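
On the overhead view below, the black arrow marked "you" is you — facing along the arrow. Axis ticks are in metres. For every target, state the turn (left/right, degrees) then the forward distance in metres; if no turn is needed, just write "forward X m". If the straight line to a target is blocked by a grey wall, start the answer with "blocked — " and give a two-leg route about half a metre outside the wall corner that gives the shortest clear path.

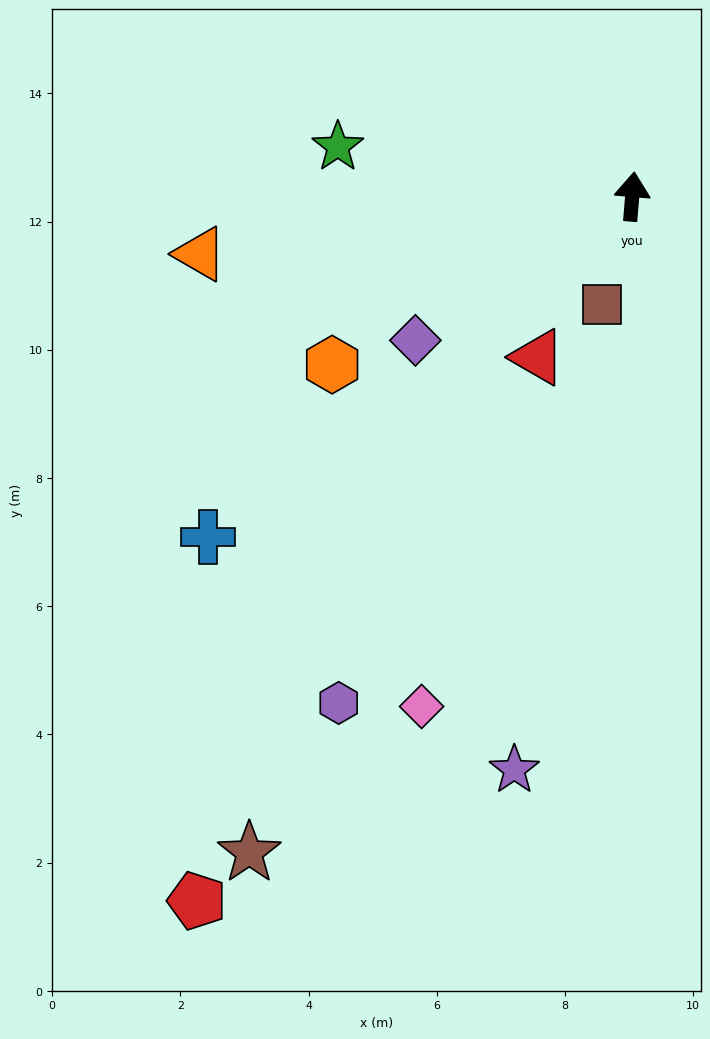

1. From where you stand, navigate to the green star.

turn left 85°, forward 4.7 m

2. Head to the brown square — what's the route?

turn left 169°, forward 1.7 m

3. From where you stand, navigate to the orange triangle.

turn left 102°, forward 6.8 m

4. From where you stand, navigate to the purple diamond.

turn left 128°, forward 4.1 m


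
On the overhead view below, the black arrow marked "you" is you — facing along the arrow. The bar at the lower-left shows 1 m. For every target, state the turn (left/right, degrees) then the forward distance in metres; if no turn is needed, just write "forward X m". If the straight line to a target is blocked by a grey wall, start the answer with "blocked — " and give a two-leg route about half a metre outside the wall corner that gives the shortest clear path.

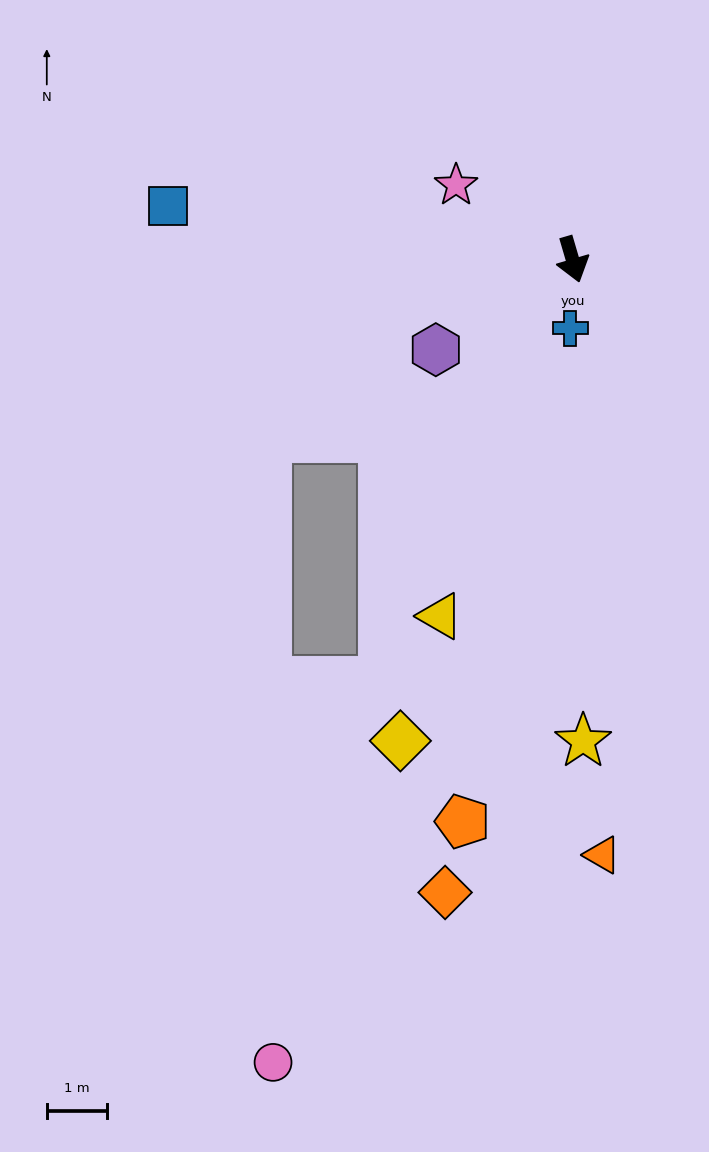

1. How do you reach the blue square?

turn right 114°, forward 6.8 m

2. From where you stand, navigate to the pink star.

turn right 139°, forward 2.3 m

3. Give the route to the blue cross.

turn right 18°, forward 1.1 m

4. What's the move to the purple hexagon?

turn right 73°, forward 2.7 m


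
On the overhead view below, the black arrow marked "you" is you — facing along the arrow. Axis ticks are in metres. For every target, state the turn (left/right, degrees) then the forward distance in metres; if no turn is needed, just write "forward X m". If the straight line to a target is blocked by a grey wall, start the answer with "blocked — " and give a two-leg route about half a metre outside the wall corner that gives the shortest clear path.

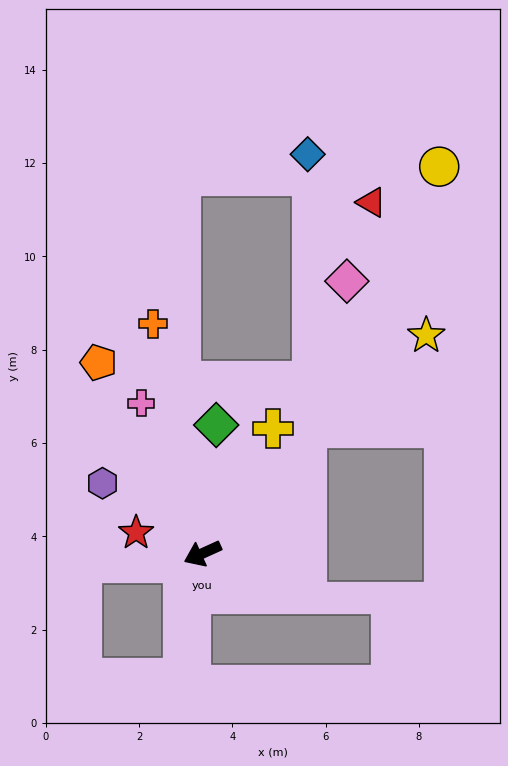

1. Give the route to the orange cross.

turn right 102°, forward 5.0 m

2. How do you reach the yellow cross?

turn right 144°, forward 3.1 m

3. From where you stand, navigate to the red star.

turn right 42°, forward 1.5 m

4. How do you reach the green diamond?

turn right 121°, forward 2.8 m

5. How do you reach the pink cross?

turn right 92°, forward 3.5 m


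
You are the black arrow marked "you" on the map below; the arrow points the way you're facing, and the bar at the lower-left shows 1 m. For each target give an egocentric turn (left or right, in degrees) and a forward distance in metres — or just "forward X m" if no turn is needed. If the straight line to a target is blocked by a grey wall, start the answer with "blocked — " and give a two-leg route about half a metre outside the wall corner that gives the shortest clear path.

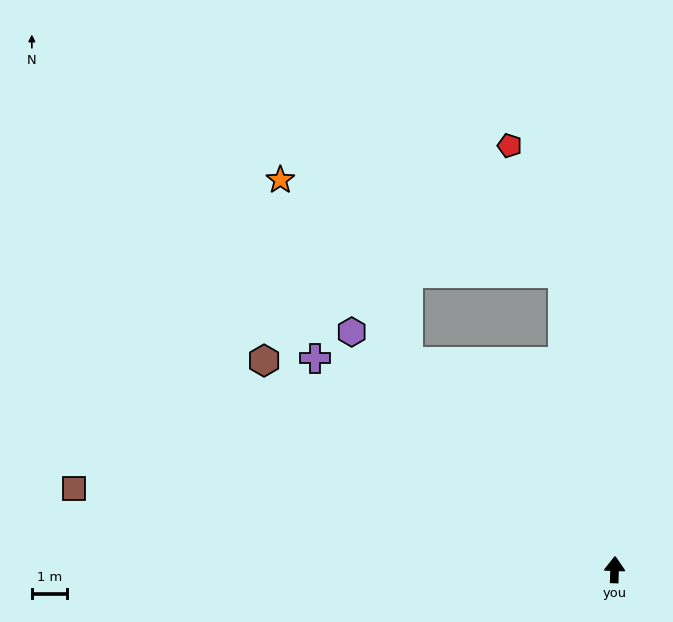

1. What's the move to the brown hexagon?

turn left 61°, forward 11.4 m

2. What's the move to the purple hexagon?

turn left 50°, forward 9.9 m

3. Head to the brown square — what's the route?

turn left 83°, forward 15.3 m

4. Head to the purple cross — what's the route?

turn left 57°, forward 10.3 m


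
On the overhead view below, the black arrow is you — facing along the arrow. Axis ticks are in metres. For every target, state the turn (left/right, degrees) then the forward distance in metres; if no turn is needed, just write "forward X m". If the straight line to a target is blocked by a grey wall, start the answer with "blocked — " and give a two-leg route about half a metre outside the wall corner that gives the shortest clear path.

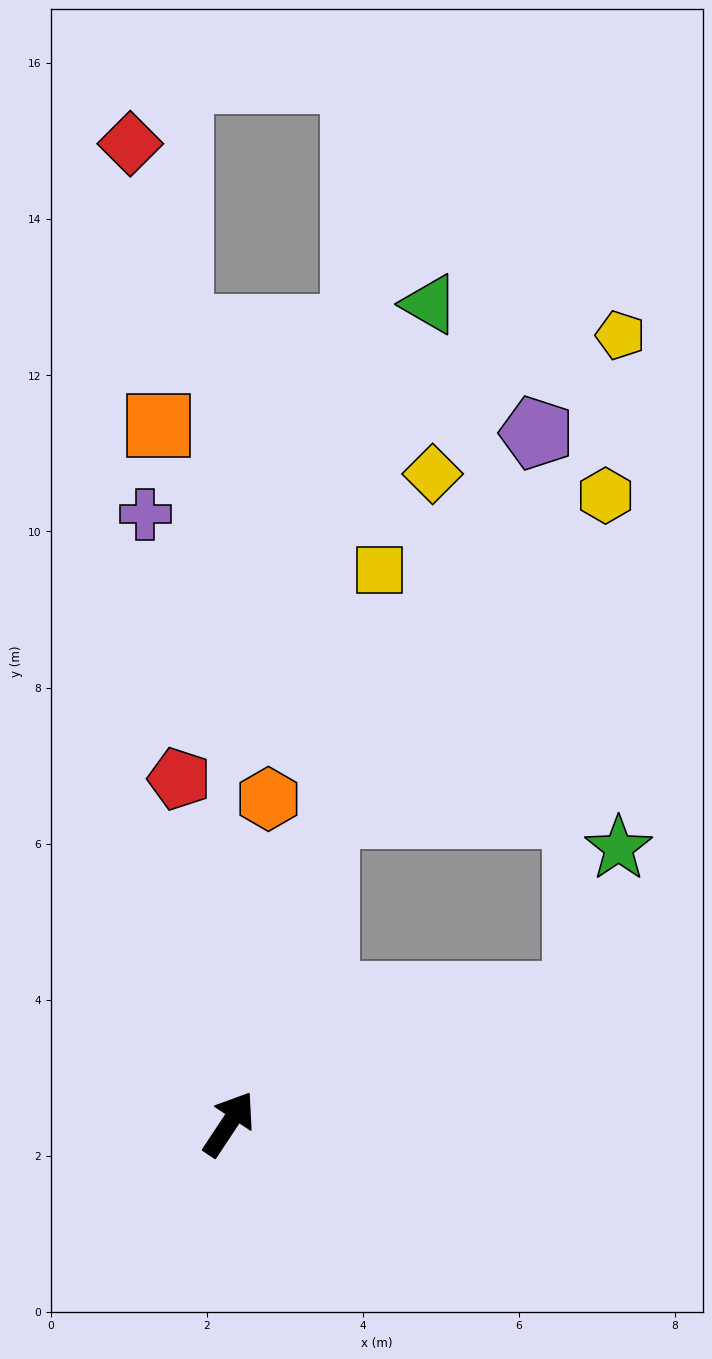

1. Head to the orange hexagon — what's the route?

turn left 27°, forward 4.2 m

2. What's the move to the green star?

blocked — turn right 36°, forward 4.7 m, then turn left 53°, forward 2.0 m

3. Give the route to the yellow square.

turn left 18°, forward 7.4 m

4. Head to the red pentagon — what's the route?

turn left 42°, forward 4.5 m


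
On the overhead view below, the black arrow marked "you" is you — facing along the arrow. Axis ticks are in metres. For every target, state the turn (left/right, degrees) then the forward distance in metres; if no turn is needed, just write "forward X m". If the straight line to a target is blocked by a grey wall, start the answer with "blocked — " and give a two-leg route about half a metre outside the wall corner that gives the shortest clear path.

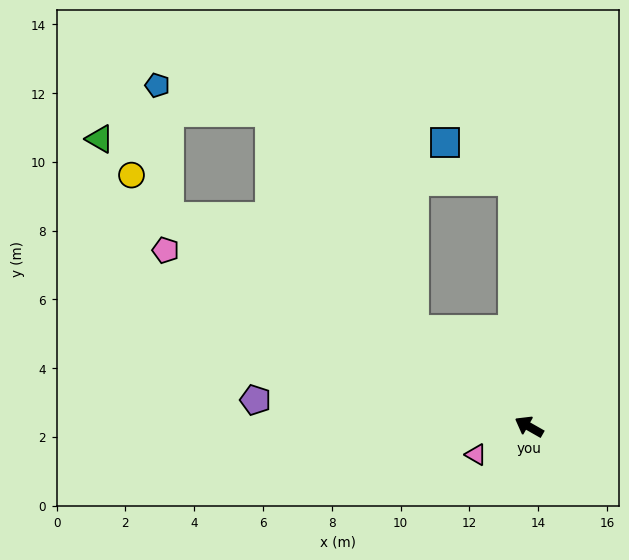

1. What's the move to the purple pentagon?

turn left 24°, forward 8.0 m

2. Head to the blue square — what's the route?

blocked — turn right 56°, forward 7.2 m, then turn left 56°, forward 2.3 m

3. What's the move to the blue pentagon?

blocked — forward 12.1 m, then turn right 55°, forward 3.8 m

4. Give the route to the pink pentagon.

turn left 4°, forward 11.8 m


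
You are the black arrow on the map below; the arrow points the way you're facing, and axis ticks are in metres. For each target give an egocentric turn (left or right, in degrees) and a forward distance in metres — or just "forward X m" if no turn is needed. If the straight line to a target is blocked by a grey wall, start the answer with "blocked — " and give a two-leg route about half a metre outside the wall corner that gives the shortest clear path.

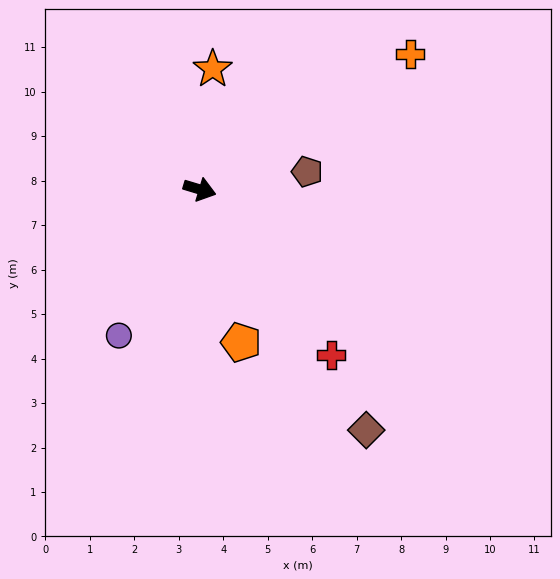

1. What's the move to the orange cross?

turn left 49°, forward 5.6 m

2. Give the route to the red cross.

turn right 35°, forward 4.8 m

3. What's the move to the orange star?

turn left 101°, forward 2.7 m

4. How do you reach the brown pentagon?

turn left 26°, forward 2.4 m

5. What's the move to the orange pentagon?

turn right 58°, forward 3.6 m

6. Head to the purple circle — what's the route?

turn right 102°, forward 3.8 m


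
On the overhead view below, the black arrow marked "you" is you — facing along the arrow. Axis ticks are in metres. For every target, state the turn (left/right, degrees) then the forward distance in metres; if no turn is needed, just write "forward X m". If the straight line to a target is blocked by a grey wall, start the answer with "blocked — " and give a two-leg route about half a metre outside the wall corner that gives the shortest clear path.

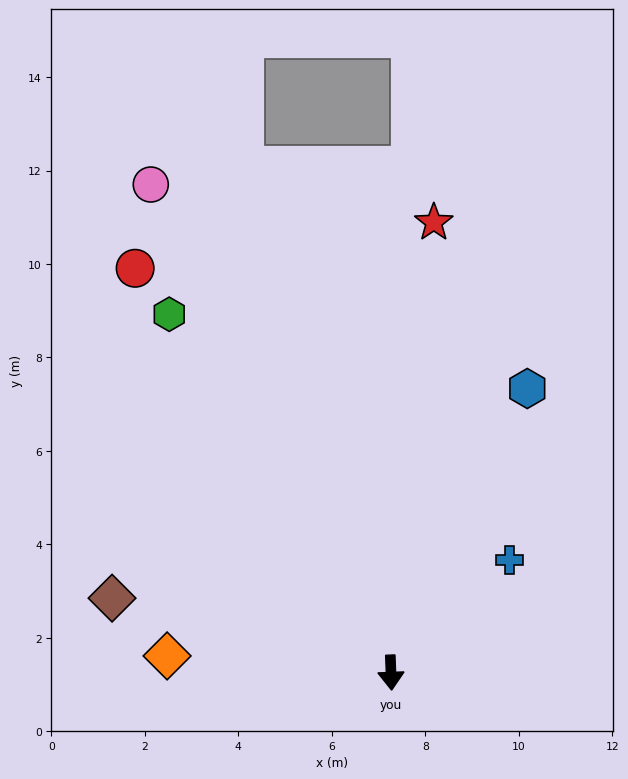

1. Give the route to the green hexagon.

turn right 150°, forward 9.0 m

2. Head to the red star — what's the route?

turn left 172°, forward 9.7 m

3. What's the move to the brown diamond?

turn right 107°, forward 6.2 m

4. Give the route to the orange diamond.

turn right 96°, forward 4.8 m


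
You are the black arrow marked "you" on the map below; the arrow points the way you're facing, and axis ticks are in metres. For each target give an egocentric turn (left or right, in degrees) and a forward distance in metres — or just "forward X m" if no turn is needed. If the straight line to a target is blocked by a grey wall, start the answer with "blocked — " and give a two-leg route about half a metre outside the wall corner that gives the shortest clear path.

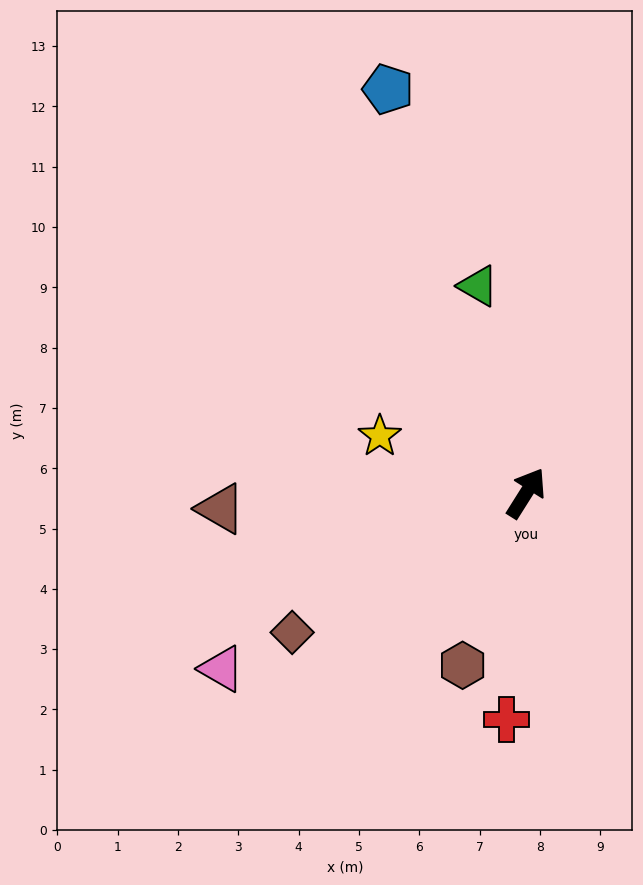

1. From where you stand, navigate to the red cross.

turn right 153°, forward 3.8 m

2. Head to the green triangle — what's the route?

turn left 45°, forward 3.5 m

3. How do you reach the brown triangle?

turn left 125°, forward 5.1 m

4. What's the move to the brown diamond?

turn left 153°, forward 4.5 m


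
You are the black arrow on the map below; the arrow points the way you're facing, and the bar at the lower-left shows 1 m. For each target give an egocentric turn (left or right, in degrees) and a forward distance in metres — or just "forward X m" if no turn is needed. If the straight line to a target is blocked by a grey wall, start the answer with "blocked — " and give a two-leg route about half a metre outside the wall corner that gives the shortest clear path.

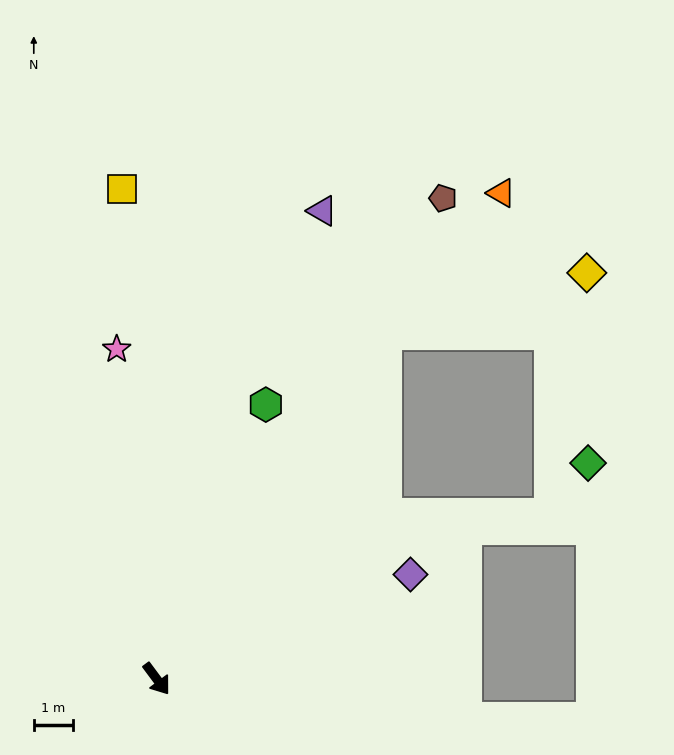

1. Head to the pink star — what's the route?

turn left 150°, forward 8.4 m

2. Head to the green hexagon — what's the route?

turn left 122°, forward 7.5 m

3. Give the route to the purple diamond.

turn left 76°, forward 6.9 m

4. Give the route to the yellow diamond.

blocked — turn left 110°, forward 10.5 m, then turn right 40°, forward 5.3 m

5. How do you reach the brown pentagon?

turn left 113°, forward 14.1 m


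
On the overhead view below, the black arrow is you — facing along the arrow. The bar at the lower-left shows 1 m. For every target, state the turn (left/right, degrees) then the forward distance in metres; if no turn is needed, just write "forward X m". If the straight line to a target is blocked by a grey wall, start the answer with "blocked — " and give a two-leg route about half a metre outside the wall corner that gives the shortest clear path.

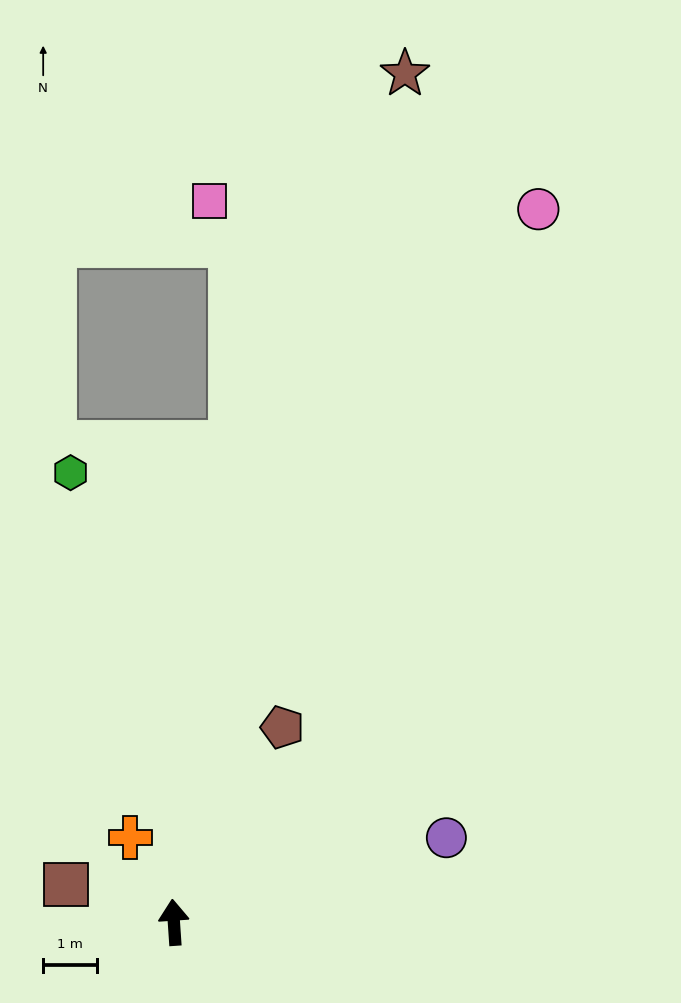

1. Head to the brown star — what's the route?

turn right 19°, forward 16.3 m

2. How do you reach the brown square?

turn left 67°, forward 2.1 m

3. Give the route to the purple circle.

turn right 77°, forward 5.3 m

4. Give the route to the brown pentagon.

turn right 33°, forward 4.1 m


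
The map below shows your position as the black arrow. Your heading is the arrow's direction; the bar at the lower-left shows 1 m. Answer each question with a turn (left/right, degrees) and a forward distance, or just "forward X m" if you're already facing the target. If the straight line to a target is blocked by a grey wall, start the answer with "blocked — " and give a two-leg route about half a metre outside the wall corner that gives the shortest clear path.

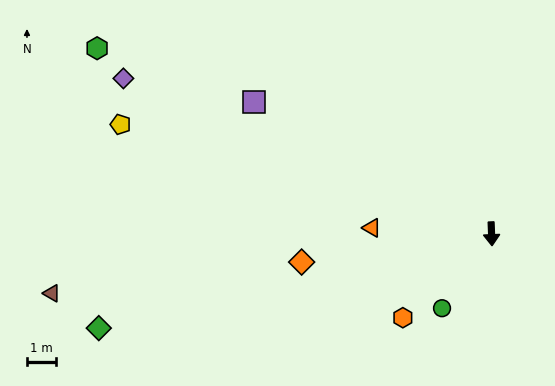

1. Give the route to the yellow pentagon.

turn right 109°, forward 13.2 m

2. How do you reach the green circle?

turn right 36°, forward 3.1 m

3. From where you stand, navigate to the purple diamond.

turn right 115°, forward 13.7 m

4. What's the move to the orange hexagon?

turn right 49°, forward 4.2 m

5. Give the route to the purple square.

turn right 121°, forward 9.3 m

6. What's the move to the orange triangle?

turn right 95°, forward 4.1 m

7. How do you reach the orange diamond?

turn right 84°, forward 6.6 m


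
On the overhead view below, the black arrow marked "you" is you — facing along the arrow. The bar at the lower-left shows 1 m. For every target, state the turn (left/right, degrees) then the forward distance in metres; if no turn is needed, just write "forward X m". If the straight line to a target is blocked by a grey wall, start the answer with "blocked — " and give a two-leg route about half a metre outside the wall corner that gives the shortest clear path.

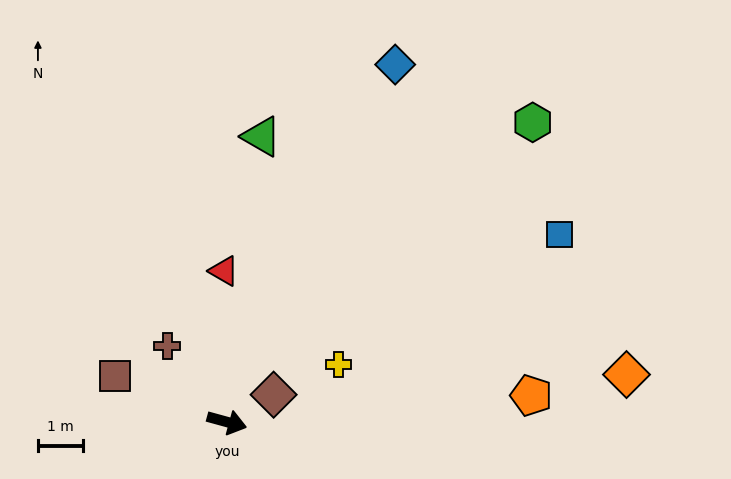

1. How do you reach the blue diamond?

turn left 80°, forward 8.8 m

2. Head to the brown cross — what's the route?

turn left 143°, forward 2.2 m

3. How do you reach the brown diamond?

turn left 46°, forward 1.2 m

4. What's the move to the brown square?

turn left 173°, forward 2.7 m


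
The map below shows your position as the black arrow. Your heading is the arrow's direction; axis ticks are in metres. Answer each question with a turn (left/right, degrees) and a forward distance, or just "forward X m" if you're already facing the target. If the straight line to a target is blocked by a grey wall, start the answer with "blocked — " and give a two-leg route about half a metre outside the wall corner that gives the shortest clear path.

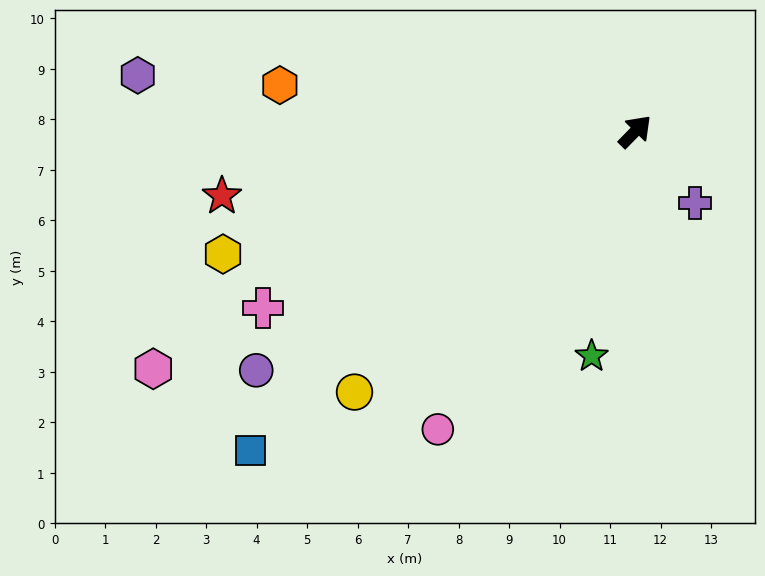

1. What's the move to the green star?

turn right 147°, forward 4.5 m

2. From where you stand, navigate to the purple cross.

turn right 96°, forward 1.8 m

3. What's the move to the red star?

turn left 143°, forward 8.3 m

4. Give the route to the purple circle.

turn left 167°, forward 8.9 m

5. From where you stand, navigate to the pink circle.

turn right 169°, forward 7.1 m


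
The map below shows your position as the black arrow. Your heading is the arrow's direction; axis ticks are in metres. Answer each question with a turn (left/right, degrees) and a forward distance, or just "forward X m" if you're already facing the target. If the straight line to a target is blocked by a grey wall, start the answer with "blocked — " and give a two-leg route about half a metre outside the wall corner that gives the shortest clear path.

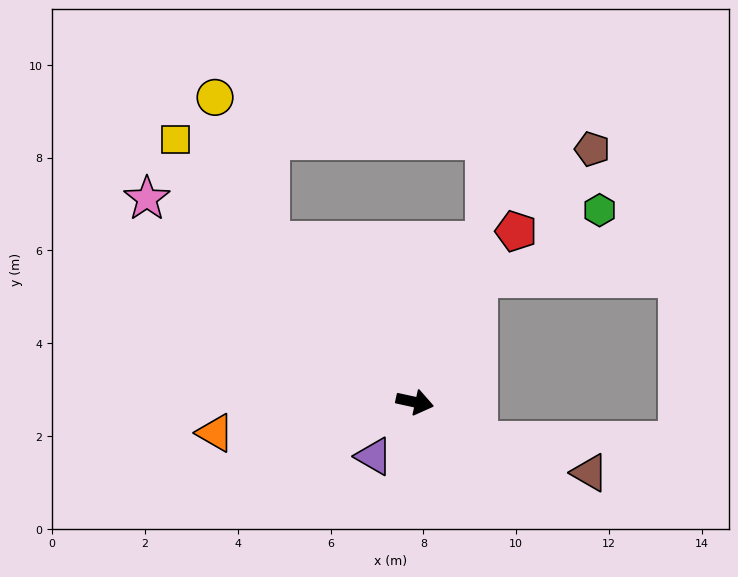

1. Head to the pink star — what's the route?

turn left 155°, forward 7.2 m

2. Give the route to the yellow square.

turn left 145°, forward 7.7 m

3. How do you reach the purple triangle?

turn right 115°, forward 1.5 m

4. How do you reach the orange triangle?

turn right 159°, forward 4.4 m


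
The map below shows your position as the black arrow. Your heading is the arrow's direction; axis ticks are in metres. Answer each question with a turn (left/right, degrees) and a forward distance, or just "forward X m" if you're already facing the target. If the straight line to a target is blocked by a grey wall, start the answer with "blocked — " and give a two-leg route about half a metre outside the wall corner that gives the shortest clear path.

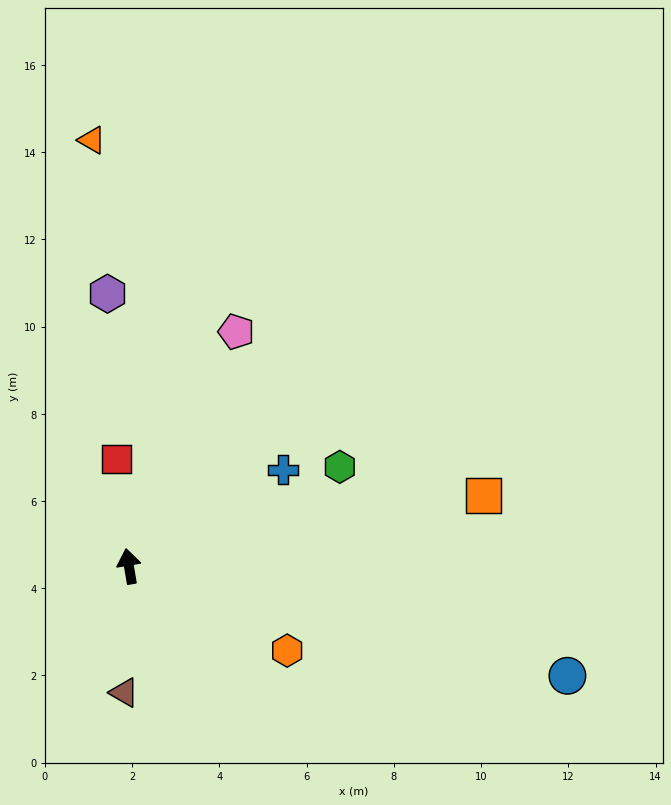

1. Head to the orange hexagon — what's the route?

turn right 128°, forward 4.1 m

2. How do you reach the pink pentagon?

turn right 34°, forward 5.9 m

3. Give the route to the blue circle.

turn right 114°, forward 10.4 m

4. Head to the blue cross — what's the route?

turn right 67°, forward 4.2 m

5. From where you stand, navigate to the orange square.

turn right 88°, forward 8.3 m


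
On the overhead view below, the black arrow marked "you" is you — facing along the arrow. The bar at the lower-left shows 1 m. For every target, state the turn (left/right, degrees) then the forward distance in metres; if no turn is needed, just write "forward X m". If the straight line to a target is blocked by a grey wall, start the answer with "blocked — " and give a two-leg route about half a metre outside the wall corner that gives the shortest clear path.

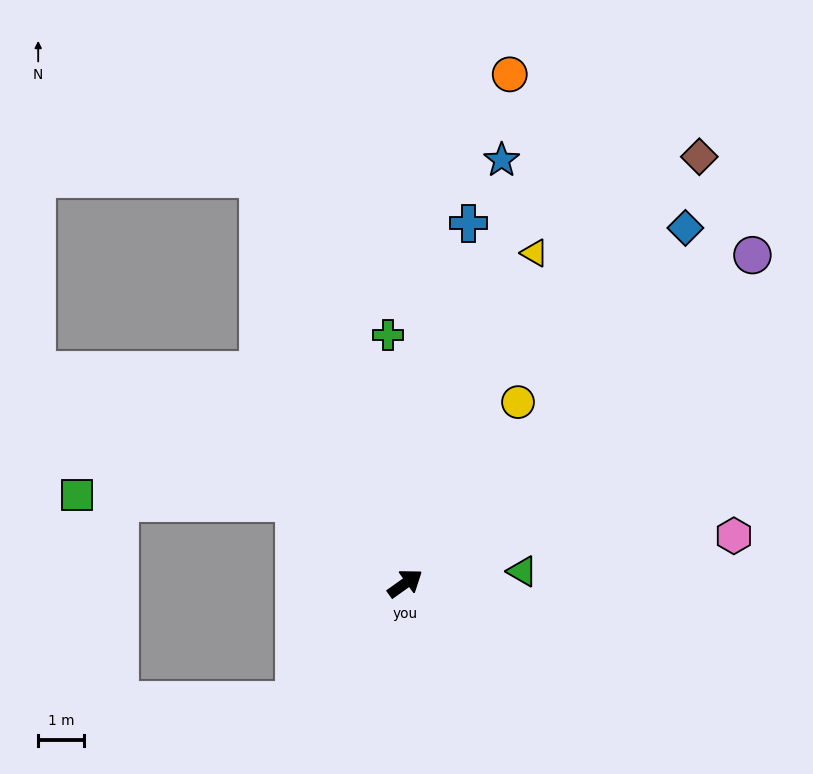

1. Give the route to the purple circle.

turn left 8°, forward 10.5 m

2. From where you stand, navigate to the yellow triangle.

turn left 33°, forward 7.8 m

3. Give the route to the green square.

blocked — turn left 109°, forward 3.0 m, then turn left 33°, forward 4.8 m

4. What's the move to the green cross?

turn left 59°, forward 5.5 m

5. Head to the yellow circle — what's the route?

turn left 23°, forward 4.7 m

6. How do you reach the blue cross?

turn left 44°, forward 8.1 m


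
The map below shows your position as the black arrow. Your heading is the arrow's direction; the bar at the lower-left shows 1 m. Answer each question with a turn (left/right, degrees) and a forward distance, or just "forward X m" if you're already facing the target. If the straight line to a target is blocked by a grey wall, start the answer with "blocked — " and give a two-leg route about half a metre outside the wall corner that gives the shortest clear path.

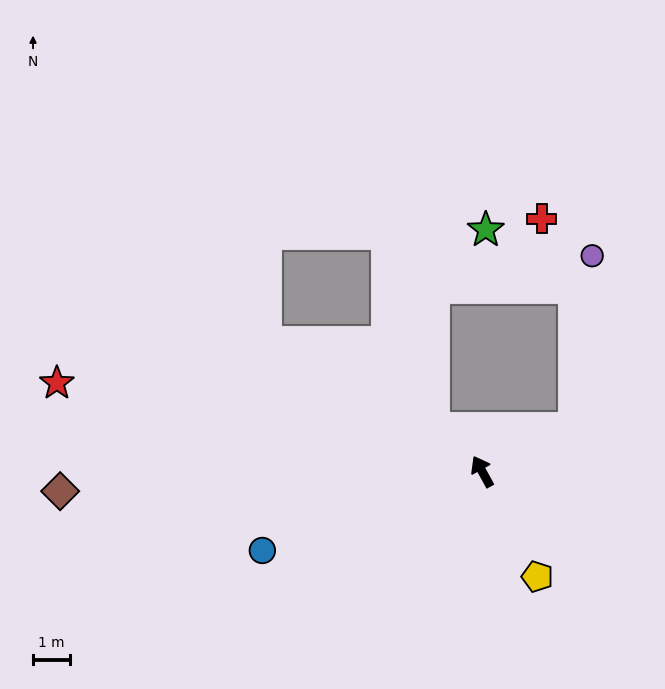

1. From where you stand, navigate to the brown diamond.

turn left 64°, forward 11.5 m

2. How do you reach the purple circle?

blocked — turn right 93°, forward 2.8 m, then turn left 58°, forward 4.7 m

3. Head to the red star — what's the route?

turn left 49°, forward 11.8 m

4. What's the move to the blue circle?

turn left 81°, forward 6.4 m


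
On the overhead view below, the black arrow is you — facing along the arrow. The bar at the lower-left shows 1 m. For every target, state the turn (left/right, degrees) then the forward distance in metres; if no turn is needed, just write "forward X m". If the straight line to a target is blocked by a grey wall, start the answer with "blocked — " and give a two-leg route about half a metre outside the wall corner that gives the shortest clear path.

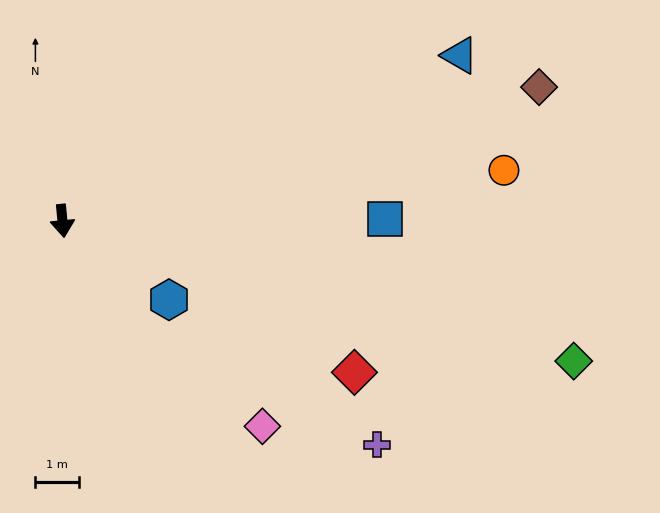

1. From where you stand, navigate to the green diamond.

turn left 69°, forward 12.1 m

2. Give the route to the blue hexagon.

turn left 48°, forward 3.0 m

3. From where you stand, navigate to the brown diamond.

turn left 100°, forward 11.3 m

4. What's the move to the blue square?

turn left 85°, forward 7.4 m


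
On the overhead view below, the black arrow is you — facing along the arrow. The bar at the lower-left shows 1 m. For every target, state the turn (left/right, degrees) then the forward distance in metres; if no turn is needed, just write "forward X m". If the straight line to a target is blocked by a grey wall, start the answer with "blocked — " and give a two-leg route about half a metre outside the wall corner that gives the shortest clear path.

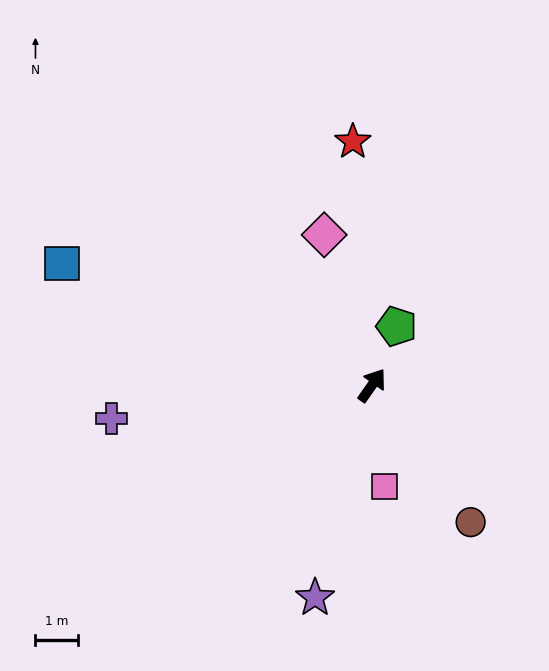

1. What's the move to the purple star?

turn right 160°, forward 5.1 m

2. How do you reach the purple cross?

turn left 132°, forward 6.1 m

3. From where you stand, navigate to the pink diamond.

turn left 53°, forward 3.7 m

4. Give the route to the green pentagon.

turn left 13°, forward 1.5 m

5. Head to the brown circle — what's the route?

turn right 109°, forward 3.9 m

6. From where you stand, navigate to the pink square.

turn right 138°, forward 2.4 m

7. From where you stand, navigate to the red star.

turn left 40°, forward 5.7 m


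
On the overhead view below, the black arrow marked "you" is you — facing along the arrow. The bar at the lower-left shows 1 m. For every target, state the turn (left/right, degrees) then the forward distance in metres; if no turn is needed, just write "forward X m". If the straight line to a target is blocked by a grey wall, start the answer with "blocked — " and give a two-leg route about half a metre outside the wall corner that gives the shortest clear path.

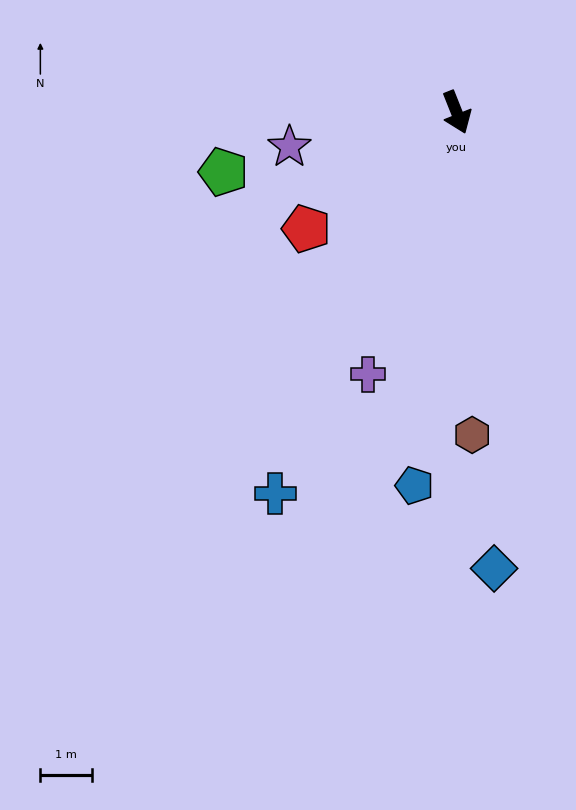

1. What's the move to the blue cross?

turn right 47°, forward 8.1 m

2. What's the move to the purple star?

turn right 100°, forward 3.3 m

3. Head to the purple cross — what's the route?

turn right 40°, forward 5.3 m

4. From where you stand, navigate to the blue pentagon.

turn right 28°, forward 7.2 m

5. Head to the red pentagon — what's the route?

turn right 74°, forward 3.7 m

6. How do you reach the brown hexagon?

turn right 19°, forward 6.2 m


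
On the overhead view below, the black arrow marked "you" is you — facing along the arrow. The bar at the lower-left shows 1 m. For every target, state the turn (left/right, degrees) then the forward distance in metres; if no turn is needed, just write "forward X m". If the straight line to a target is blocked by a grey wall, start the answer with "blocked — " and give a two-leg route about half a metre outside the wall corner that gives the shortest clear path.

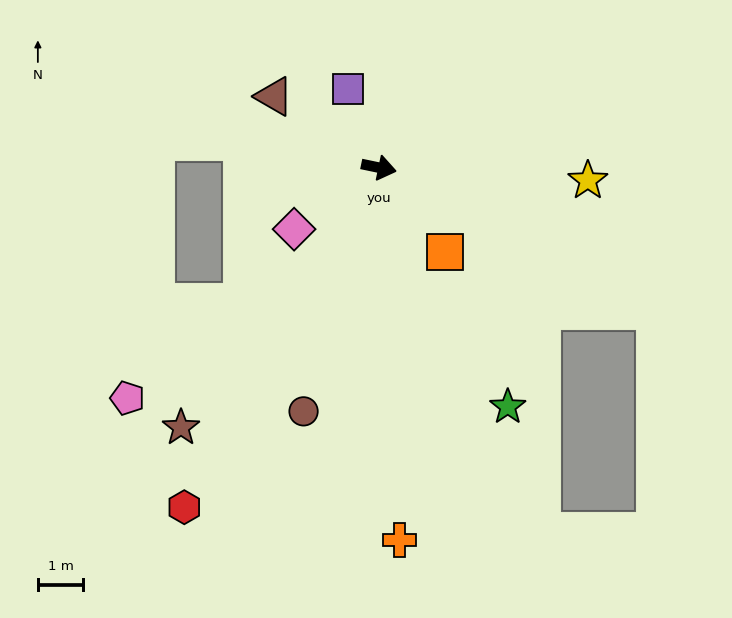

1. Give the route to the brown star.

turn right 116°, forward 7.2 m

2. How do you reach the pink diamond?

turn right 132°, forward 2.3 m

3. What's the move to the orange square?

turn right 40°, forward 2.4 m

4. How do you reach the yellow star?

turn left 8°, forward 4.6 m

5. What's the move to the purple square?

turn left 123°, forward 1.9 m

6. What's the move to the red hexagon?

turn right 108°, forward 8.6 m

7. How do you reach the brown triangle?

turn left 158°, forward 2.8 m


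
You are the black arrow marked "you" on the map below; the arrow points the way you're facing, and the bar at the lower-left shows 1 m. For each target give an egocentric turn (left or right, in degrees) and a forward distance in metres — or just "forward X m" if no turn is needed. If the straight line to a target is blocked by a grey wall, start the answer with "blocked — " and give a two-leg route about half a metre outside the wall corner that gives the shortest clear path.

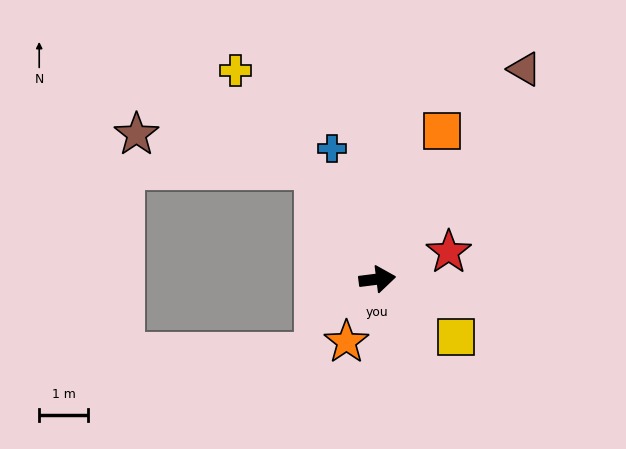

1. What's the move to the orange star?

turn right 123°, forward 1.4 m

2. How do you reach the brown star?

blocked — turn left 112°, forward 2.6 m, then turn left 50°, forward 3.7 m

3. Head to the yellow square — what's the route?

turn right 43°, forward 2.0 m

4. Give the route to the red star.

turn left 14°, forward 1.6 m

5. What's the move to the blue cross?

turn left 102°, forward 2.8 m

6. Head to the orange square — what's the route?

turn left 59°, forward 3.3 m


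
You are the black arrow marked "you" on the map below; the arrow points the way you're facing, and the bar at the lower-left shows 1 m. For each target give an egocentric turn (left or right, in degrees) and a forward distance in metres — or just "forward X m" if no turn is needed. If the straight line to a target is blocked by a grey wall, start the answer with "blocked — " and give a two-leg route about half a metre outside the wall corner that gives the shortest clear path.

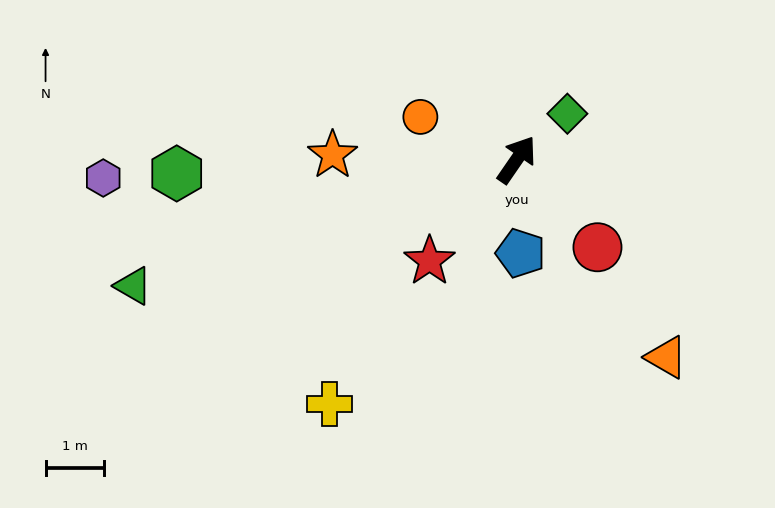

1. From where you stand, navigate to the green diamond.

turn right 13°, forward 1.2 m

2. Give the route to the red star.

turn left 174°, forward 2.3 m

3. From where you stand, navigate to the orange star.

turn left 123°, forward 3.2 m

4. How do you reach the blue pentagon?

turn right 143°, forward 1.6 m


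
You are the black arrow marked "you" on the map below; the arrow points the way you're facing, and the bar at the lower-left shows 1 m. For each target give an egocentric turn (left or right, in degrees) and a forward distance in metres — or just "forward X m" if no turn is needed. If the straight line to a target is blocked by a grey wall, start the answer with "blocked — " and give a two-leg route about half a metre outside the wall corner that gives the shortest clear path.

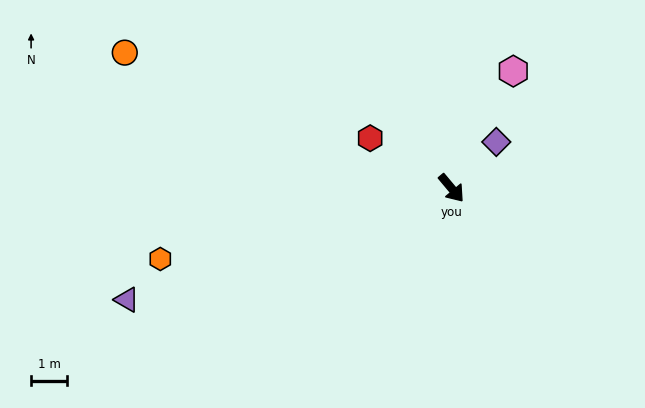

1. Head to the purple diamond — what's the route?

turn left 96°, forward 1.8 m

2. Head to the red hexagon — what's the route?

turn right 162°, forward 2.6 m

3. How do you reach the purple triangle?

turn right 111°, forward 9.5 m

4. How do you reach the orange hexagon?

turn right 116°, forward 8.3 m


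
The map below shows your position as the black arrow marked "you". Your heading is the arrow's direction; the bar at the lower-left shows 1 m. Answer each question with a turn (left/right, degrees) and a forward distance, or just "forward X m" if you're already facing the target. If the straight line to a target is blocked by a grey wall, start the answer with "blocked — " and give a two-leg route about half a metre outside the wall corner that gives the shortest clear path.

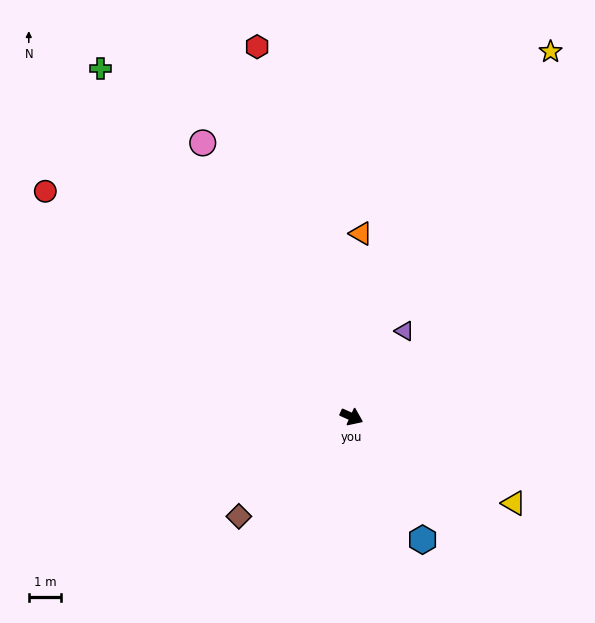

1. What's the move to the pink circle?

turn left 143°, forward 9.6 m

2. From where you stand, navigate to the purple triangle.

turn left 83°, forward 3.1 m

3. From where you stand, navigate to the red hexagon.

turn left 129°, forward 11.8 m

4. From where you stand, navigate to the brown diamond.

turn right 114°, forward 4.6 m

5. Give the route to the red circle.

turn left 168°, forward 11.7 m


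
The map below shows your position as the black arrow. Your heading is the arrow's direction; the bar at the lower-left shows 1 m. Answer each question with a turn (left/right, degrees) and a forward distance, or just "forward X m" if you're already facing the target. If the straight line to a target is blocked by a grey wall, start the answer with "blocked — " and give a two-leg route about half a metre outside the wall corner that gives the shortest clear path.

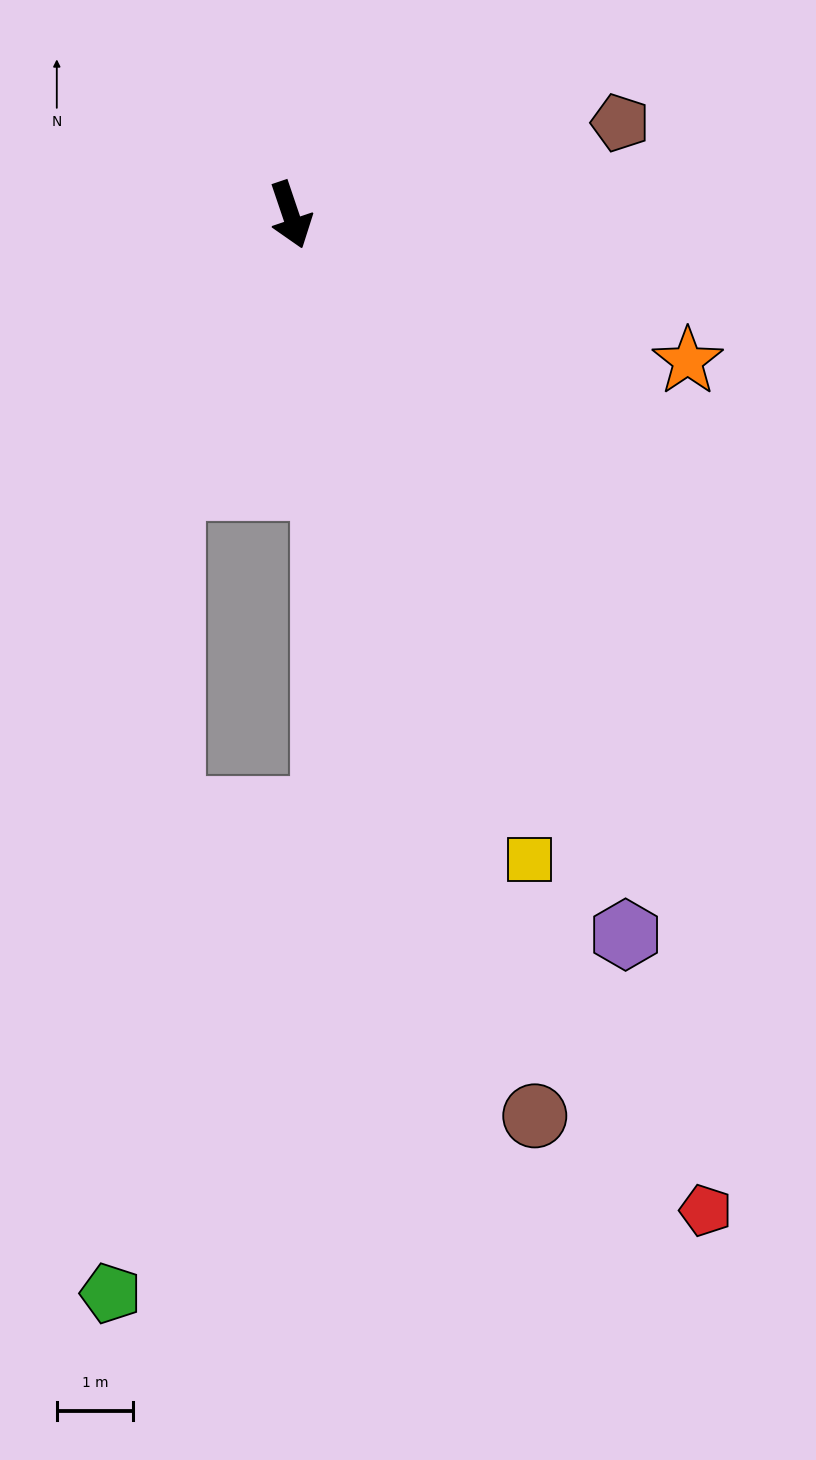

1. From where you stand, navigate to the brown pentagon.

turn left 87°, forward 4.5 m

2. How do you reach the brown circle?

turn right 4°, forward 12.2 m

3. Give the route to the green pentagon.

blocked — turn right 42°, forward 3.9 m, then turn left 19°, forward 10.6 m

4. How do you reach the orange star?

turn left 51°, forward 5.5 m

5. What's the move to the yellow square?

forward 9.0 m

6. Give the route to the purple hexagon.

turn left 6°, forward 10.4 m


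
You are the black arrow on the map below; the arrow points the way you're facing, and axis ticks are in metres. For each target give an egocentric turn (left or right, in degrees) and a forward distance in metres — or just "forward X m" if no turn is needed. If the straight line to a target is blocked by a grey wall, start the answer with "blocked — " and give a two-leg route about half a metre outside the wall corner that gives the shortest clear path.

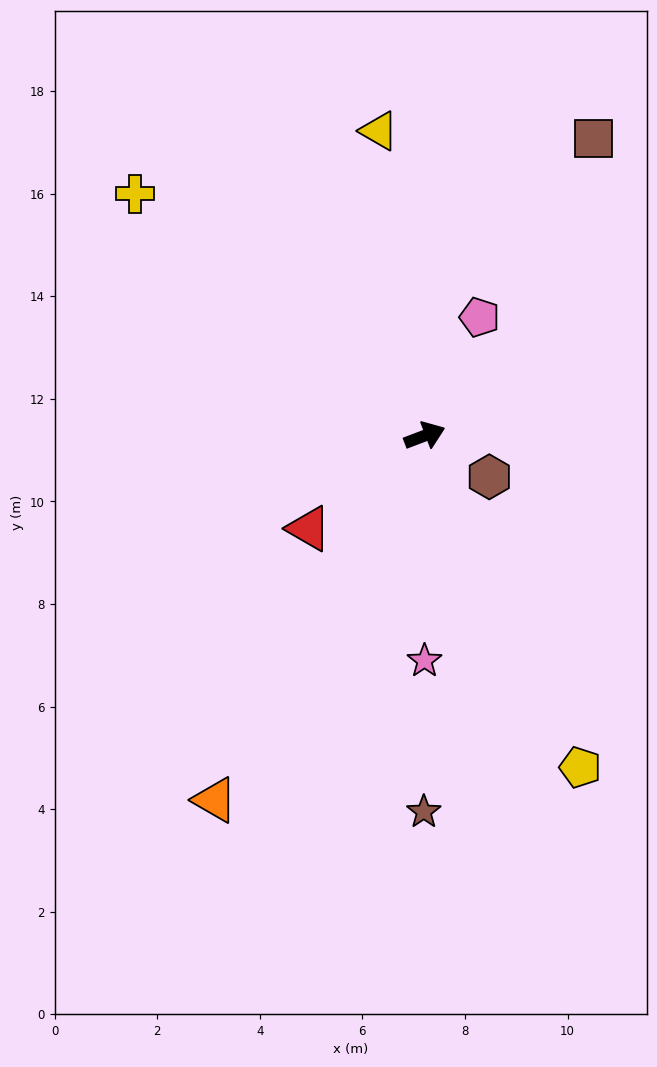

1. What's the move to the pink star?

turn right 111°, forward 4.4 m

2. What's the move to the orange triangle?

turn right 141°, forward 8.2 m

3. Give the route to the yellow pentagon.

turn right 86°, forward 7.1 m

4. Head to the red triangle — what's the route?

turn right 162°, forward 2.9 m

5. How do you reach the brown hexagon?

turn right 53°, forward 1.5 m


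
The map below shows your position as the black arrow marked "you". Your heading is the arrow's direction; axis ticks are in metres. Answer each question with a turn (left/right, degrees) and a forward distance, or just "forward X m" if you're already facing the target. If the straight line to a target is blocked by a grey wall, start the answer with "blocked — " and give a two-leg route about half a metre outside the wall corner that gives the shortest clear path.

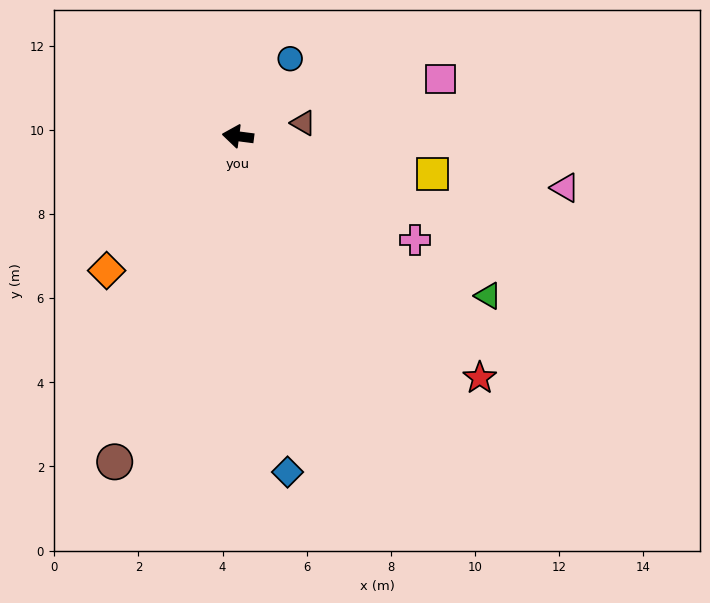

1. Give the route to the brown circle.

turn left 77°, forward 8.3 m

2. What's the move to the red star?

turn left 142°, forward 8.1 m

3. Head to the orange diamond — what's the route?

turn left 53°, forward 4.5 m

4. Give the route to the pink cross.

turn left 157°, forward 4.9 m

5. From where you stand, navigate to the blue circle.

turn right 117°, forward 2.2 m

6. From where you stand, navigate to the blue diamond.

turn left 106°, forward 8.1 m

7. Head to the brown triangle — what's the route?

turn right 161°, forward 1.6 m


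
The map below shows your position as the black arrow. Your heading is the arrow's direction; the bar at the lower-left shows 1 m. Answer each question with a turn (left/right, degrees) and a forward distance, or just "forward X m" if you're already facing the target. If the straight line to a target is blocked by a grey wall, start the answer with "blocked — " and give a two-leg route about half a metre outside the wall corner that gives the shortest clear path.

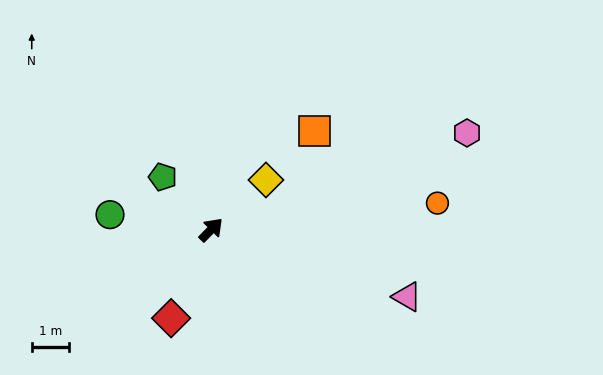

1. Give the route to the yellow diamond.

turn right 3°, forward 2.0 m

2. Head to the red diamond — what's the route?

turn right 160°, forward 2.6 m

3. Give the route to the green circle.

turn left 126°, forward 2.8 m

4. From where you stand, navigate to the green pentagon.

turn left 87°, forward 1.9 m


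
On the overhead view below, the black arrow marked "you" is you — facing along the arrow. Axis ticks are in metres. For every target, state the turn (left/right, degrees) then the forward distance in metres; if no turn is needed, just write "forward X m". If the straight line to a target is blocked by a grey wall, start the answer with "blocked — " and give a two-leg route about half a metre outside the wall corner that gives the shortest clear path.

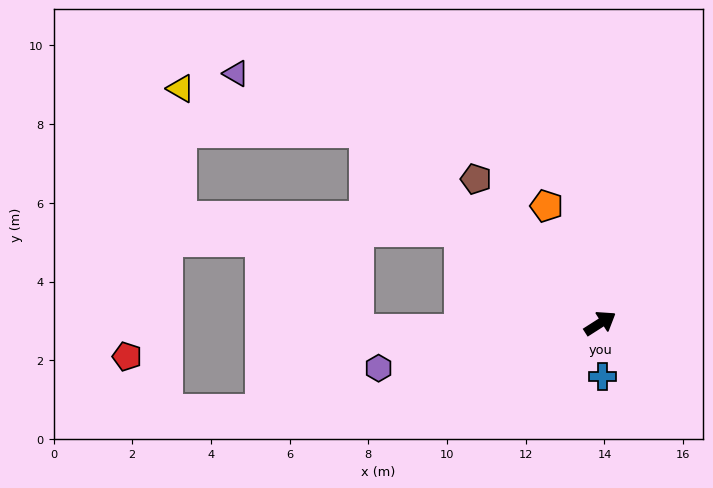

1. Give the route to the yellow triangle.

blocked — turn left 108°, forward 7.7 m, then turn left 26°, forward 4.8 m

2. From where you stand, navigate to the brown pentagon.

turn left 98°, forward 4.8 m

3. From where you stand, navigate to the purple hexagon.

turn left 159°, forward 5.7 m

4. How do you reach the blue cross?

turn right 120°, forward 1.4 m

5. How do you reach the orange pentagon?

turn left 82°, forward 3.3 m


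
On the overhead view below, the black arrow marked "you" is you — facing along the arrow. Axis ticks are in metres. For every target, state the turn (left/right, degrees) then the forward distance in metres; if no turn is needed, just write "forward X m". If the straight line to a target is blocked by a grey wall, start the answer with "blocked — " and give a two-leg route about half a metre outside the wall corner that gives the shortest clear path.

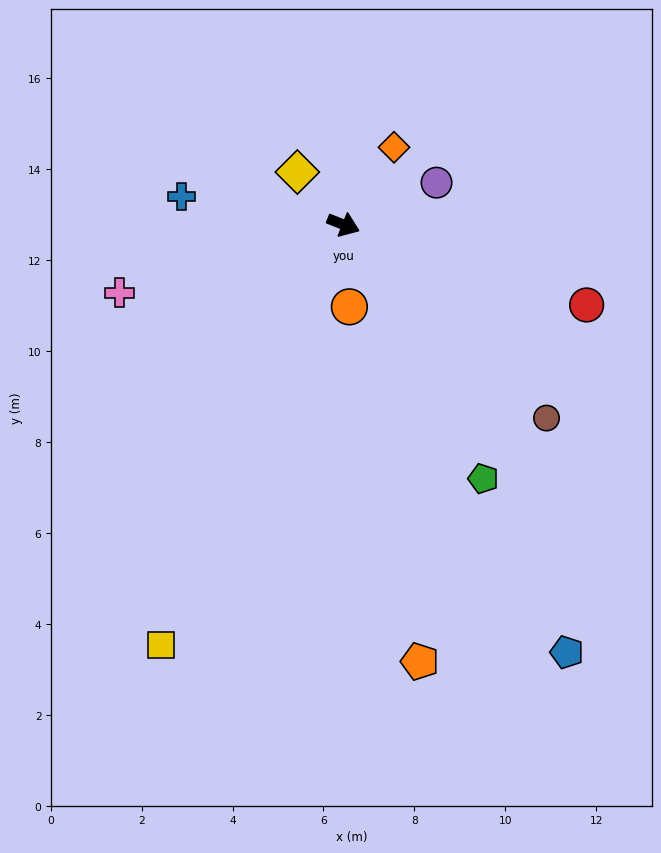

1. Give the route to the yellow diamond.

turn left 153°, forward 1.5 m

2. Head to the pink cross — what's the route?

turn right 141°, forward 5.1 m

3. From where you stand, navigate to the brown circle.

turn right 22°, forward 6.2 m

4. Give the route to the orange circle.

turn right 64°, forward 1.8 m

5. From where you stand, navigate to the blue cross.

turn right 168°, forward 3.6 m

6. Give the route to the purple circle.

turn left 46°, forward 2.2 m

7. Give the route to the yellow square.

turn right 92°, forward 10.1 m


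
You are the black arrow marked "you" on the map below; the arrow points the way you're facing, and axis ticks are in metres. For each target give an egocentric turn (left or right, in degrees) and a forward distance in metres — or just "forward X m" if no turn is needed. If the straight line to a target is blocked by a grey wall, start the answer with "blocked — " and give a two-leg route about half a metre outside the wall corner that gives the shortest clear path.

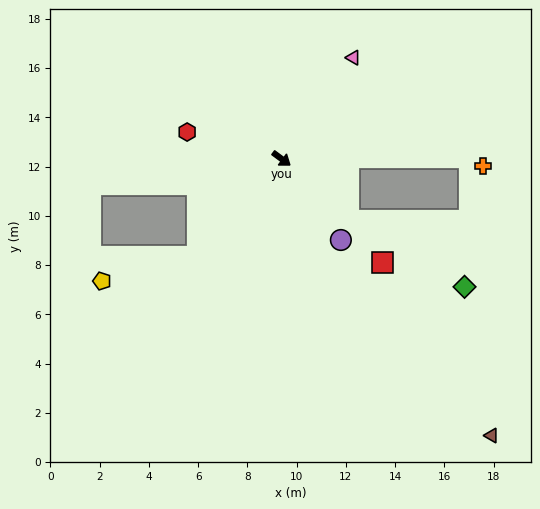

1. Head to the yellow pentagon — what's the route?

blocked — turn right 95°, forward 5.2 m, then turn right 33°, forward 4.0 m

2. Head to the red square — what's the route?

turn right 9°, forward 5.9 m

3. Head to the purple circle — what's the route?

turn right 17°, forward 4.1 m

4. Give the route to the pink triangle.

turn left 91°, forward 5.0 m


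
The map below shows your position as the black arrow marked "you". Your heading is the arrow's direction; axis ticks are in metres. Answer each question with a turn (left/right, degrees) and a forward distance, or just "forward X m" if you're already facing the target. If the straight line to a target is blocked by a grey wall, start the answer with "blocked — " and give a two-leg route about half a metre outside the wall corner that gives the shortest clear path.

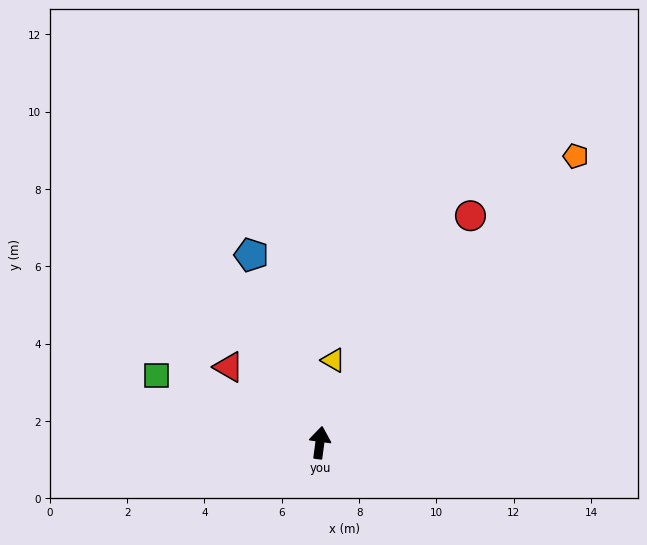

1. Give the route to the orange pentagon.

turn right 34°, forward 9.9 m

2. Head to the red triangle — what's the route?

turn left 58°, forward 3.1 m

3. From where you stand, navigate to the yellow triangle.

forward 2.2 m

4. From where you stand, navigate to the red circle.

turn right 26°, forward 7.0 m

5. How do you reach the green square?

turn left 75°, forward 4.6 m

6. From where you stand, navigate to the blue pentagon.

turn left 28°, forward 5.2 m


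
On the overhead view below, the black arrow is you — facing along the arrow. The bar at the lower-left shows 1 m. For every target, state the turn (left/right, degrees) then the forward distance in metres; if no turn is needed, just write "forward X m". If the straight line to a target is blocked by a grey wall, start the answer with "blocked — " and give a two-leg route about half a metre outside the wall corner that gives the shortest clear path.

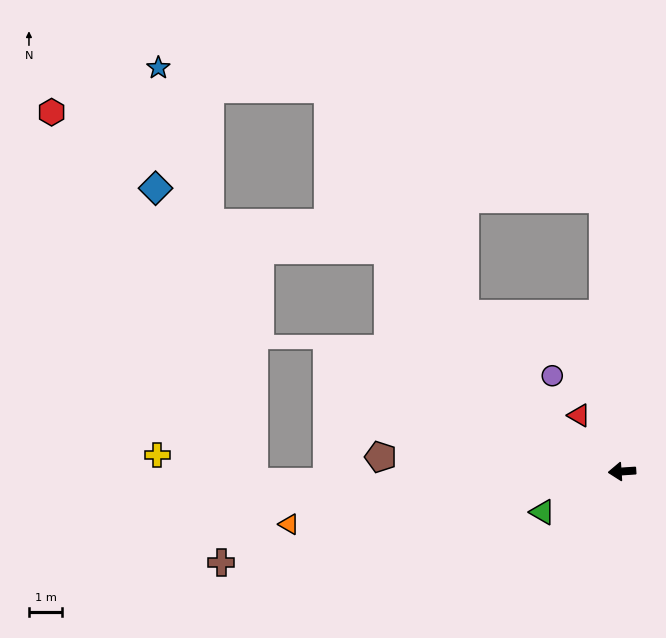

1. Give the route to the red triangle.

turn right 56°, forward 2.1 m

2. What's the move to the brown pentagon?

turn right 7°, forward 7.3 m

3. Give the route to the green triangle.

turn left 23°, forward 2.7 m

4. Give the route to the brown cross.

turn left 9°, forward 12.4 m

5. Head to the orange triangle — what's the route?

turn left 5°, forward 10.2 m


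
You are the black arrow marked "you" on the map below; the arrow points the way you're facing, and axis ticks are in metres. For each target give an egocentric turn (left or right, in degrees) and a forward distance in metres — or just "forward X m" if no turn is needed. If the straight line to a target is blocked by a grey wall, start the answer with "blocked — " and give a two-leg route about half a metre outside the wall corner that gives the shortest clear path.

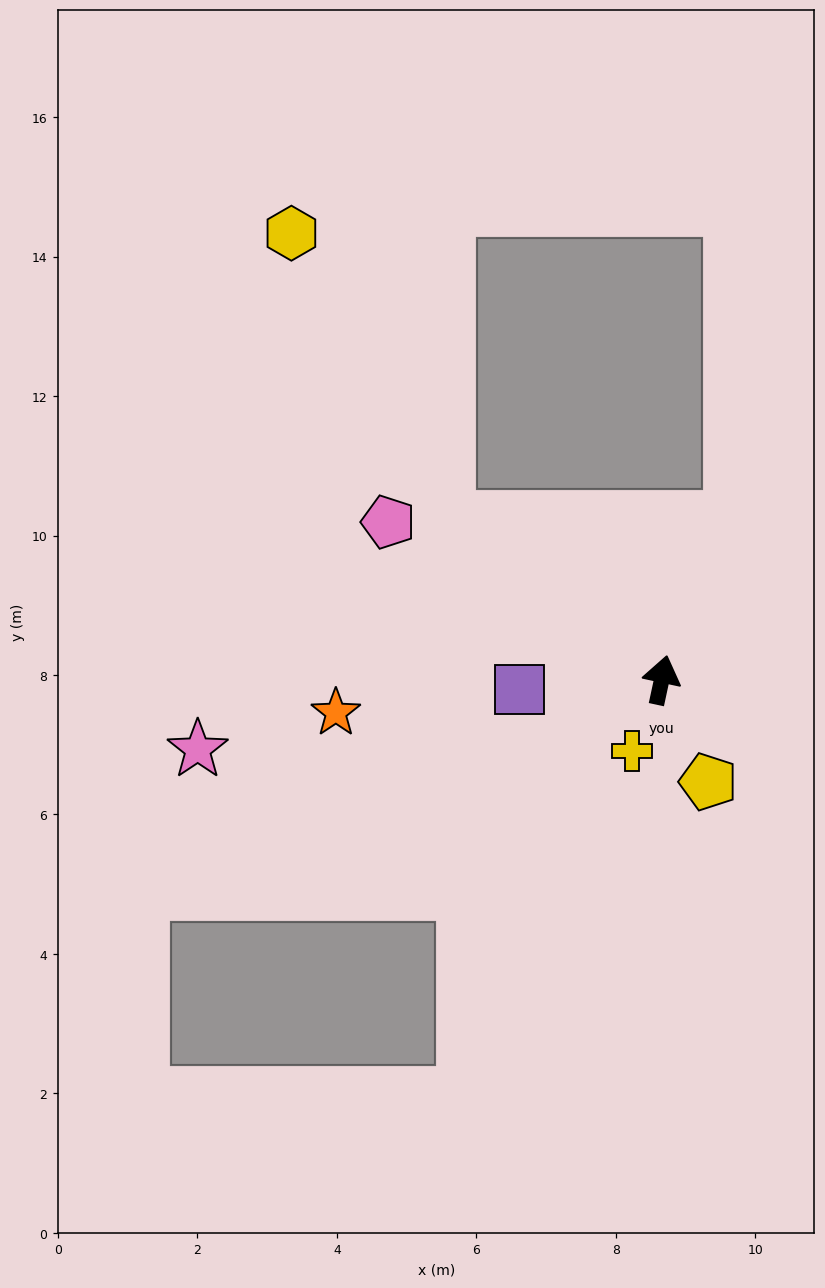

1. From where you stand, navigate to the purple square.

turn left 106°, forward 2.0 m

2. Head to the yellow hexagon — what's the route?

blocked — turn left 66°, forward 3.8 m, then turn right 26°, forward 4.7 m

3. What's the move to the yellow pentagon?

turn right 143°, forward 1.6 m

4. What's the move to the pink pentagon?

turn left 72°, forward 4.5 m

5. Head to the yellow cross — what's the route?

turn left 170°, forward 1.1 m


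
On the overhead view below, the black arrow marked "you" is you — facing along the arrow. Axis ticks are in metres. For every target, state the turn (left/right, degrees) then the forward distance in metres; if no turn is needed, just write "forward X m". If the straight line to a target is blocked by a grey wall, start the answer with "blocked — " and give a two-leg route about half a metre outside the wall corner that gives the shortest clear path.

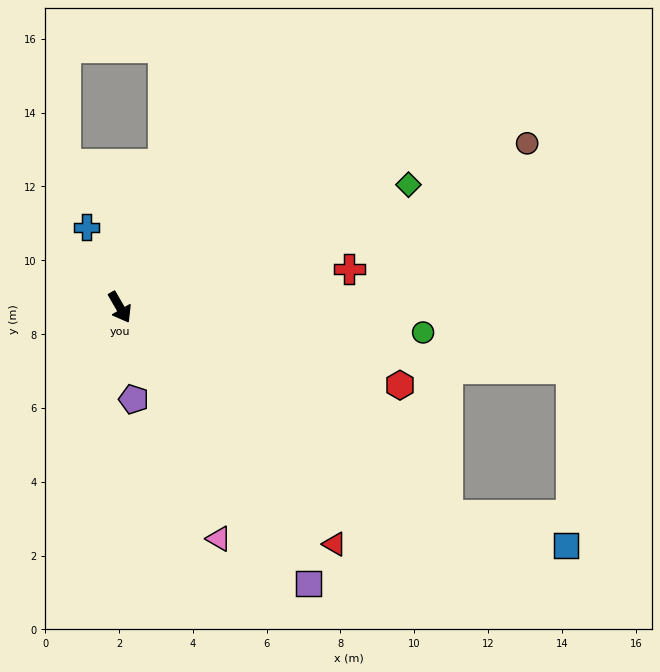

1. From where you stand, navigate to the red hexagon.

turn left 44°, forward 7.9 m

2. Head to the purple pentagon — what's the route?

turn right 21°, forward 2.5 m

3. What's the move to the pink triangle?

turn right 7°, forward 6.8 m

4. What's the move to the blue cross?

turn left 173°, forward 2.3 m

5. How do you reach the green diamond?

turn left 83°, forward 8.5 m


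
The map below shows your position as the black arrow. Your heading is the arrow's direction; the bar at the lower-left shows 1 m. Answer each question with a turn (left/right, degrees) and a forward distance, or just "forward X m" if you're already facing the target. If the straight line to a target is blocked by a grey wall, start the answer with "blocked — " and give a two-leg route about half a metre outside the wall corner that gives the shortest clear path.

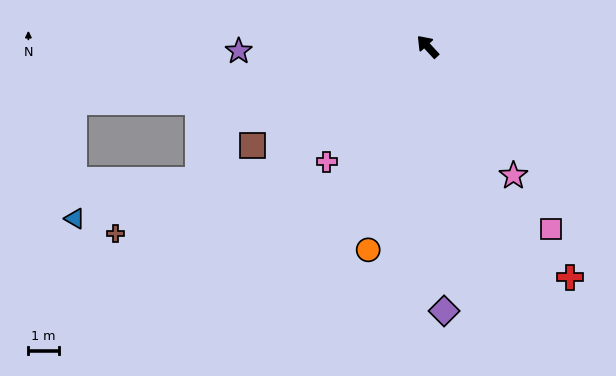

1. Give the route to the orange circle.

turn left 121°, forward 7.0 m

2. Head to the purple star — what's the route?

turn left 49°, forward 6.2 m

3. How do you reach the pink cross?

turn left 96°, forward 5.1 m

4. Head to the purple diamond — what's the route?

turn left 141°, forward 8.7 m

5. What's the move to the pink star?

turn left 171°, forward 5.1 m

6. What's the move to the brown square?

turn left 77°, forward 6.6 m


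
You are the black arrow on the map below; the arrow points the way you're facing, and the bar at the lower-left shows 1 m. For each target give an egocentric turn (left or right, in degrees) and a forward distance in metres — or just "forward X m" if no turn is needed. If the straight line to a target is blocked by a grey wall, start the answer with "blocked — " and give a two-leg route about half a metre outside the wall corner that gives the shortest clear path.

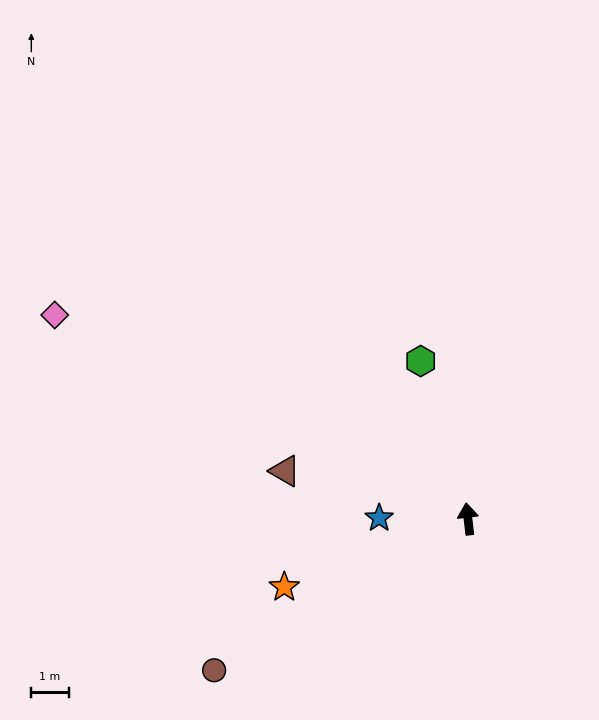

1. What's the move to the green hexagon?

turn left 10°, forward 4.4 m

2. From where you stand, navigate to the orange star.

turn left 104°, forward 5.2 m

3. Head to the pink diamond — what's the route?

turn left 57°, forward 12.3 m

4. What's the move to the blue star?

turn left 83°, forward 2.4 m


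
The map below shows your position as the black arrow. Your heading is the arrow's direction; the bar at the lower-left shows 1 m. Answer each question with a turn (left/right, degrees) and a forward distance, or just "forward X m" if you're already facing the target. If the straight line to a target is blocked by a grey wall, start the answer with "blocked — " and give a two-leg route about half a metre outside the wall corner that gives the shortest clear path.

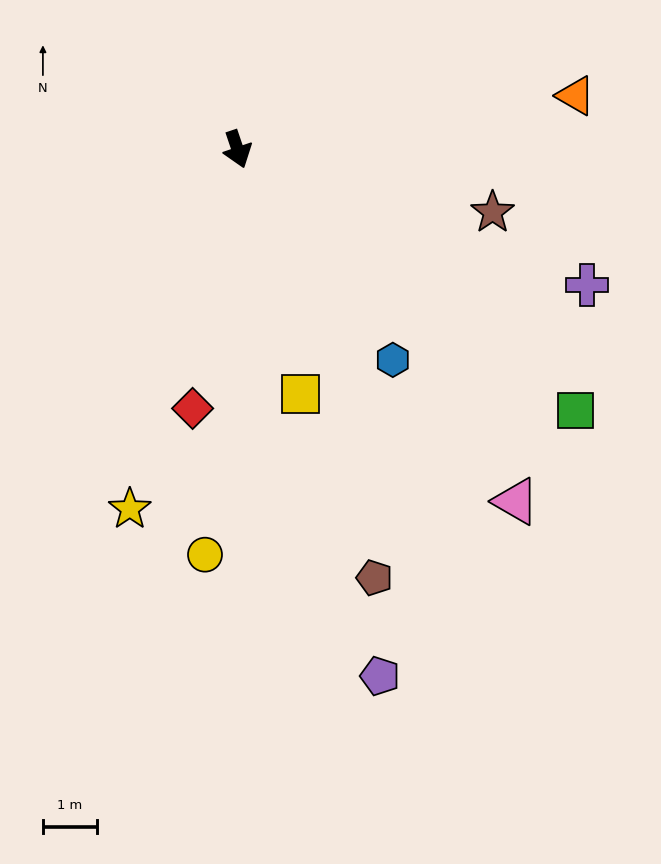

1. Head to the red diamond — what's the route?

turn right 29°, forward 4.9 m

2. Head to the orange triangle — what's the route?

turn left 80°, forward 6.3 m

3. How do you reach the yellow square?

turn right 4°, forward 4.7 m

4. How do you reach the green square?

turn left 34°, forward 7.9 m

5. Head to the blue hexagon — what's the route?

turn left 18°, forward 4.8 m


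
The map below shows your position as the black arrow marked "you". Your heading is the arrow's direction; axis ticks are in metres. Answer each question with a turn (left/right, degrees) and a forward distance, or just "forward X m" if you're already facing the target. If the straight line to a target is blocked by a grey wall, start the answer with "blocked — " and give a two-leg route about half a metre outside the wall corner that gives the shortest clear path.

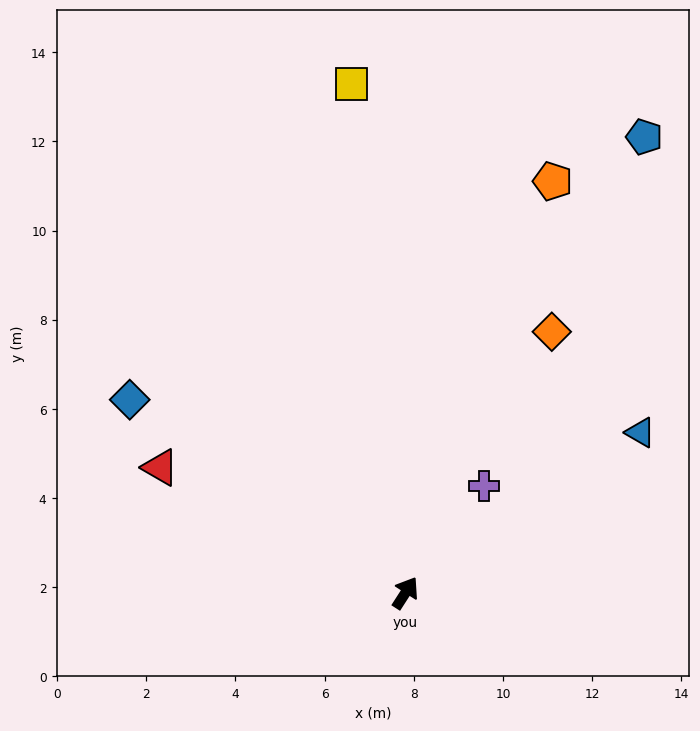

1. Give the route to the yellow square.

turn left 39°, forward 11.5 m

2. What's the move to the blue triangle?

turn right 23°, forward 6.4 m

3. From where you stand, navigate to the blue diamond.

turn left 88°, forward 7.6 m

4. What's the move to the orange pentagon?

turn left 13°, forward 9.8 m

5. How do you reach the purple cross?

turn right 4°, forward 3.0 m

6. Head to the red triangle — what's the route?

turn left 96°, forward 6.2 m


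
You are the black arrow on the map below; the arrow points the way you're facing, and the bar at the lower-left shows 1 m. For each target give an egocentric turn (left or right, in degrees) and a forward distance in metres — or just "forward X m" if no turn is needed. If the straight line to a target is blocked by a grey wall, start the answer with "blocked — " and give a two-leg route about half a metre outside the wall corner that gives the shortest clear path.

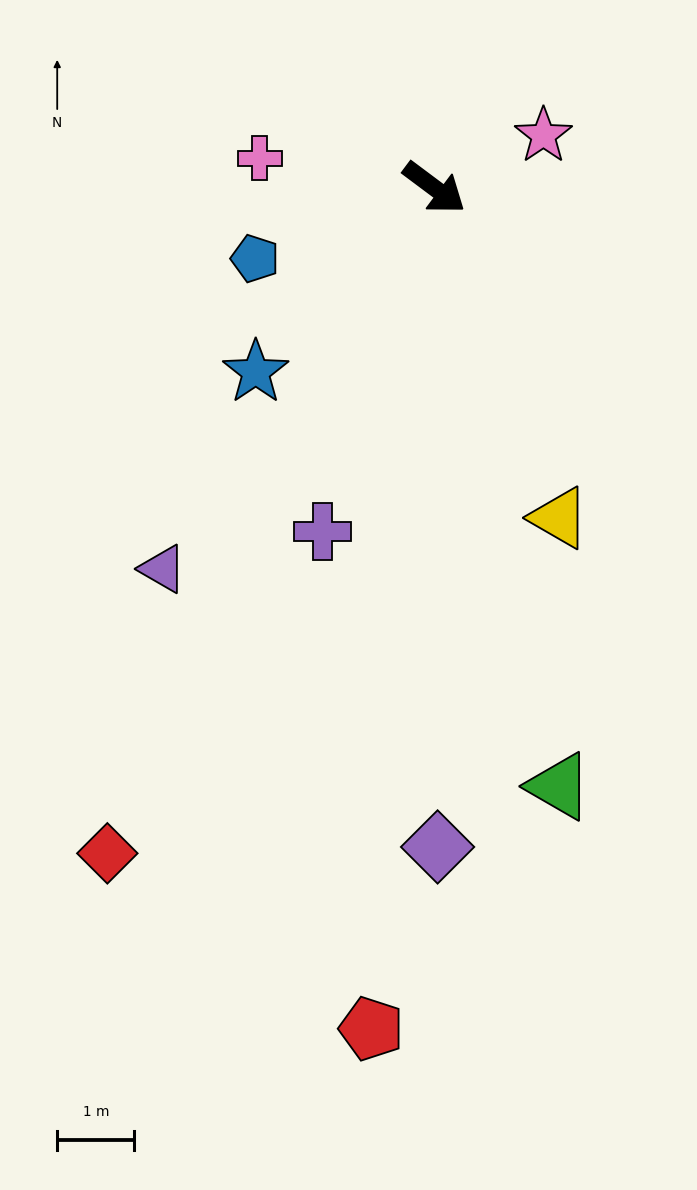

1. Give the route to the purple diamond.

turn right 53°, forward 8.5 m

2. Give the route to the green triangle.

turn right 41°, forward 7.9 m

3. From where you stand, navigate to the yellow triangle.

turn right 33°, forward 4.6 m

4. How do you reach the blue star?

turn right 97°, forward 3.3 m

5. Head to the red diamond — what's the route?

turn right 79°, forward 9.6 m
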